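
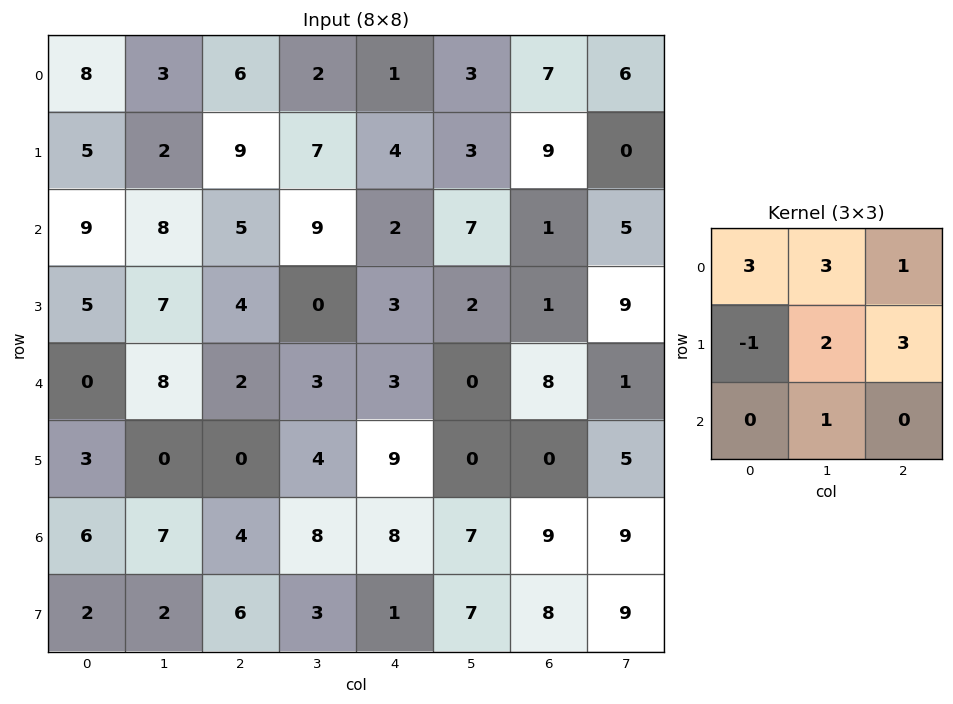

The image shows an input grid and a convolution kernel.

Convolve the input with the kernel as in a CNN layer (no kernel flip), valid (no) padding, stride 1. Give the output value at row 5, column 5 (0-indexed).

The receptive field on the input at this output position is [0 0 5 / 7 9 9 / 7 8 9]. Elementwise product with the kernel and sum: 0·3 + 0·3 + 5·1 + 7·-1 + 9·2 + 9·3 + 8·1.

51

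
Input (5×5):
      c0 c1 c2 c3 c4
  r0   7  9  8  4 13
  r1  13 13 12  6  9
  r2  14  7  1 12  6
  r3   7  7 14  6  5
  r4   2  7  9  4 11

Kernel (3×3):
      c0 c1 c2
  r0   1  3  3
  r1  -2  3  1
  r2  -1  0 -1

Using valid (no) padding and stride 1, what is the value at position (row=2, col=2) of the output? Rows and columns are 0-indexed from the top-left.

The receptive field on the input at this output position is [1 12 6 / 14 6 5 / 9 4 11]. Elementwise product with the kernel and sum: 1·1 + 12·3 + 6·3 + 14·-2 + 6·3 + 5·1 + 9·-1 + 11·-1.

30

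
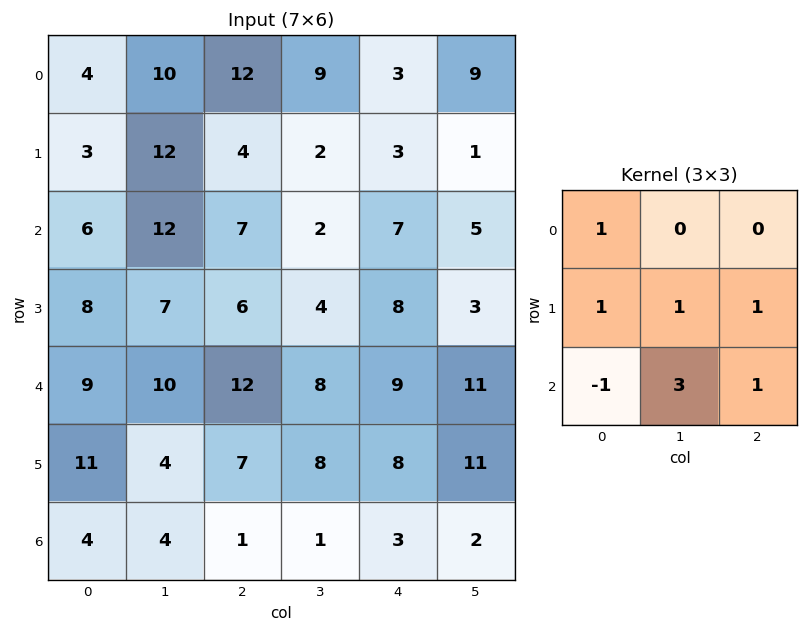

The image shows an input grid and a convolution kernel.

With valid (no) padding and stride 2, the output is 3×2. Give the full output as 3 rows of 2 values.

Output[0,0]: The receptive field on the input at this output position is [4 10 12 / 3 12 4 / 6 12 7]. Elementwise product with the kernel and sum: 4·1 + 3·1 + 12·1 + 4·1 + 6·-1 + 12·3 + 7·1.
Output[0,1]: The receptive field on the input at this output position is [12 9 3 / 4 2 3 / 7 2 7]. Elementwise product with the kernel and sum: 12·1 + 4·1 + 2·1 + 3·1 + 7·-1 + 2·3 + 7·1.

60 27
60 46
40 40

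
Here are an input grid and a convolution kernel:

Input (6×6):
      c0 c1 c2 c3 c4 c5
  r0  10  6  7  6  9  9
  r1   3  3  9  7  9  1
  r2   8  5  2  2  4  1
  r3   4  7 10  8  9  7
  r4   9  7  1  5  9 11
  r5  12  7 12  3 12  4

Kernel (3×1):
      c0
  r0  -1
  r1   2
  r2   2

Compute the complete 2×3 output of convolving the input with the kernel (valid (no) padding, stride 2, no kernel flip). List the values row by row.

Output[0,0]: The receptive field on the input at this output position is [10 / 3 / 8]. Elementwise product with the kernel and sum: 10·-1 + 3·2 + 8·2.
Output[0,1]: The receptive field on the input at this output position is [7 / 9 / 2]. Elementwise product with the kernel and sum: 7·-1 + 9·2 + 2·2.

12 15 17
18 20 32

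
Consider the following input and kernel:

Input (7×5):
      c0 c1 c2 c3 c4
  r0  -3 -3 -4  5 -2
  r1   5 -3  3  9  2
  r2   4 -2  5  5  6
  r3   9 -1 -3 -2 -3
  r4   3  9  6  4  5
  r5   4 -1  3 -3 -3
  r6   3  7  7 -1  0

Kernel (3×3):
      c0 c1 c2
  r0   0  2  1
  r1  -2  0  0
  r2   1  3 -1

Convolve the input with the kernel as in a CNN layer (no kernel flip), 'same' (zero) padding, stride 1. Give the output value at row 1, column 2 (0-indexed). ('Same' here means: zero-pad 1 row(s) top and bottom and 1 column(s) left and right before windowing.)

11

The receptive field on the zero-padded input at this output position is [-3 -4 5 / -3 3 9 / -2 5 5]. Elementwise product with the kernel and sum: -4·2 + 5·1 + -3·-2 + -2·1 + 5·3 + 5·-1.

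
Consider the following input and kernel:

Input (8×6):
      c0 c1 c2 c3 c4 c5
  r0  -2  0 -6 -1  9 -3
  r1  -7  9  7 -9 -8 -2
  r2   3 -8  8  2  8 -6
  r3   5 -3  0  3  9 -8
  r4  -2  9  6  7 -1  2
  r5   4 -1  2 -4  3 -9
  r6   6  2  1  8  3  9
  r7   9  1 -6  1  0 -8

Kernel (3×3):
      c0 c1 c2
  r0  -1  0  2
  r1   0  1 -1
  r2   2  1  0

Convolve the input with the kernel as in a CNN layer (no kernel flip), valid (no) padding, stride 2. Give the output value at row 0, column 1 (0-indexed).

41

The receptive field on the input at this output position is [-6 -1 9 / 7 -9 -8 / 8 2 8]. Elementwise product with the kernel and sum: -6·-1 + 9·2 + -9·1 + -8·-1 + 8·2 + 2·1.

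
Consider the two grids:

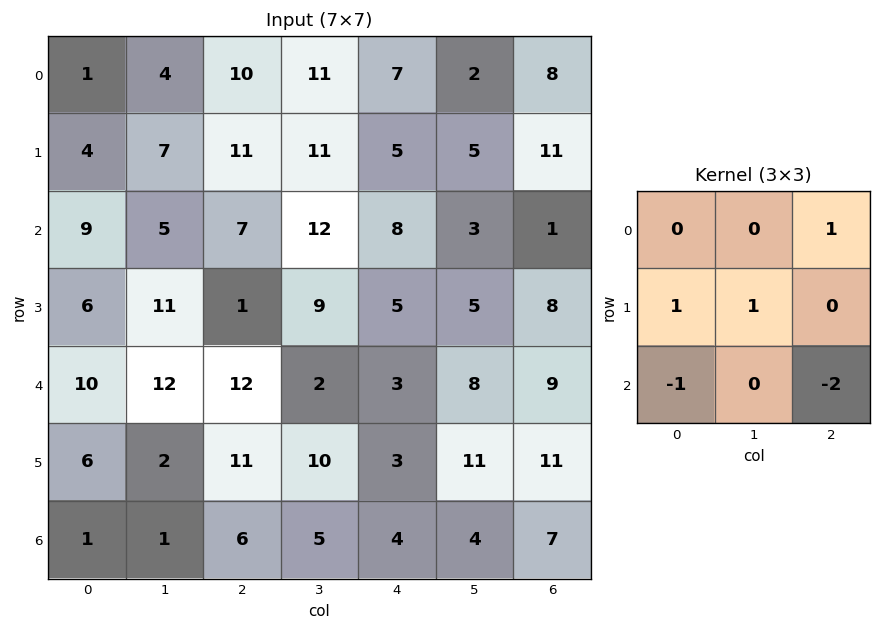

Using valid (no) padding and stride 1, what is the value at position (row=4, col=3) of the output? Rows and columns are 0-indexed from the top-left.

8

The receptive field on the input at this output position is [2 3 8 / 10 3 11 / 5 4 4]. Elementwise product with the kernel and sum: 8·1 + 10·1 + 3·1 + 5·-1 + 4·-2.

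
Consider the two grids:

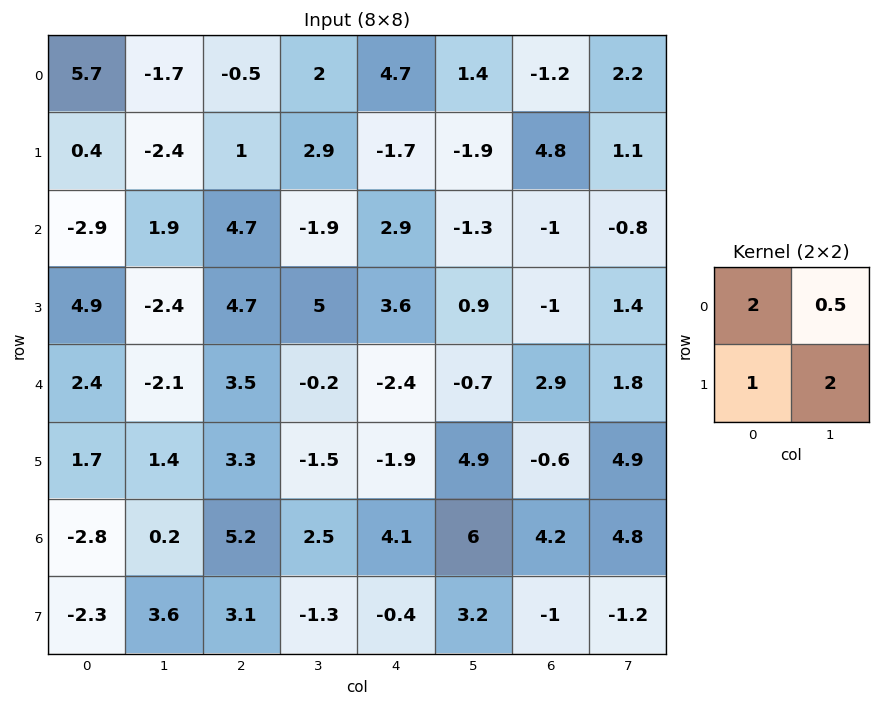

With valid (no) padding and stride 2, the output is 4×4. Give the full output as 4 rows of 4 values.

6.15 6.8 4.6 5.7
-4.75 23.15 10.55 -0.6
8.25 7.2 2.75 15.9
-0.6 12.15 17.2 7.4

Output[0,0]: The receptive field on the input at this output position is [5.7 -1.7 / 0.4 -2.4]. Elementwise product with the kernel and sum: 5.7·2 + -1.7·0.5 + 0.4·1 + -2.4·2.
Output[0,1]: The receptive field on the input at this output position is [-0.5 2 / 1 2.9]. Elementwise product with the kernel and sum: -0.5·2 + 2·0.5 + 1·1 + 2.9·2.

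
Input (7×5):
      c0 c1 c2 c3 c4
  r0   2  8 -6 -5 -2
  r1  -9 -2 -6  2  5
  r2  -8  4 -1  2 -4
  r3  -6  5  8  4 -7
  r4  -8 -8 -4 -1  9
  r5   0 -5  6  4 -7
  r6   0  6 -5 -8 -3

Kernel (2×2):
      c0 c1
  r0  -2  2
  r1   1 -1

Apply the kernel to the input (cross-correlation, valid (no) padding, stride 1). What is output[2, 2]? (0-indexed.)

10

The receptive field on the input at this output position is [-1 2 / 8 4]. Elementwise product with the kernel and sum: -1·-2 + 2·2 + 8·1 + 4·-1.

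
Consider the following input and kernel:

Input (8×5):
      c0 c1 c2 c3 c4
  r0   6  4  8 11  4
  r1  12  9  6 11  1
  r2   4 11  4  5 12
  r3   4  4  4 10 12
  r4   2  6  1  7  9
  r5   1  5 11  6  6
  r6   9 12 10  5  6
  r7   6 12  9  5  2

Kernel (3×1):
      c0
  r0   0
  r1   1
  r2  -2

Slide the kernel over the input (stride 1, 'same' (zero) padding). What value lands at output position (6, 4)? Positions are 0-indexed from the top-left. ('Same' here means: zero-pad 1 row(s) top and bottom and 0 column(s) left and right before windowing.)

2

The receptive field on the zero-padded input at this output position is [6 / 6 / 2]. Elementwise product with the kernel and sum: 6·1 + 2·-2.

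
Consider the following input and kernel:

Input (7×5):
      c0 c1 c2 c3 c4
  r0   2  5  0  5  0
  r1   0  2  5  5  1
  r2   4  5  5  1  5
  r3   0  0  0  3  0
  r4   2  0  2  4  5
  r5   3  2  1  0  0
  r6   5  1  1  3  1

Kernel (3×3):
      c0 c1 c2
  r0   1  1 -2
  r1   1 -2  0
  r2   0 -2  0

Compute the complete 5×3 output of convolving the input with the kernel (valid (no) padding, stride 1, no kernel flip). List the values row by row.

Output[0,0]: The receptive field on the input at this output position is [2 5 0 / 0 2 5 / 4 5 5]. Elementwise product with the kernel and sum: 2·1 + 5·1 + 0·-2 + 0·1 + 2·-2 + 5·-2.

-7 -23 -2
-14 -8 5
-1 4 -18
-2 -12 -3
-5 -8 -9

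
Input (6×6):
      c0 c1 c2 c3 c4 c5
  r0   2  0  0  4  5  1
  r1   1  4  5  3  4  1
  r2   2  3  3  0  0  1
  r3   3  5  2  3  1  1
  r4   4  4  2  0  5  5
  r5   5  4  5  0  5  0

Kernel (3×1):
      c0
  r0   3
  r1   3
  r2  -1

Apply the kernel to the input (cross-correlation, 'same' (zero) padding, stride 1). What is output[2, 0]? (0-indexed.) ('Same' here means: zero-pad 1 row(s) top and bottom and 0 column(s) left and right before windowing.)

The receptive field on the zero-padded input at this output position is [1 / 2 / 3]. Elementwise product with the kernel and sum: 1·3 + 2·3 + 3·-1.

6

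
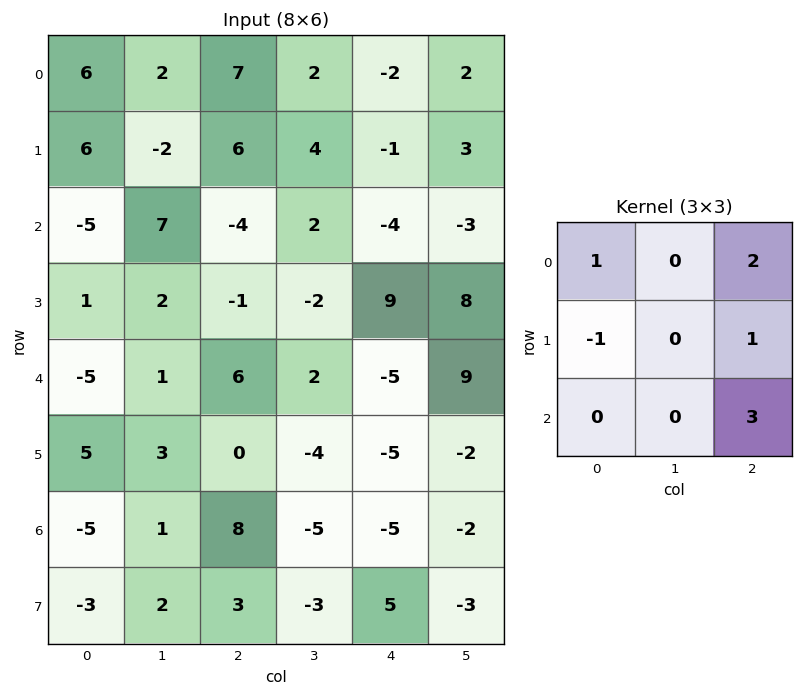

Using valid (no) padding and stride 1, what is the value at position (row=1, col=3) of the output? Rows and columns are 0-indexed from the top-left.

The receptive field on the input at this output position is [4 -1 3 / 2 -4 -3 / -2 9 8]. Elementwise product with the kernel and sum: 4·1 + 3·2 + 2·-1 + -3·1 + 8·3.

29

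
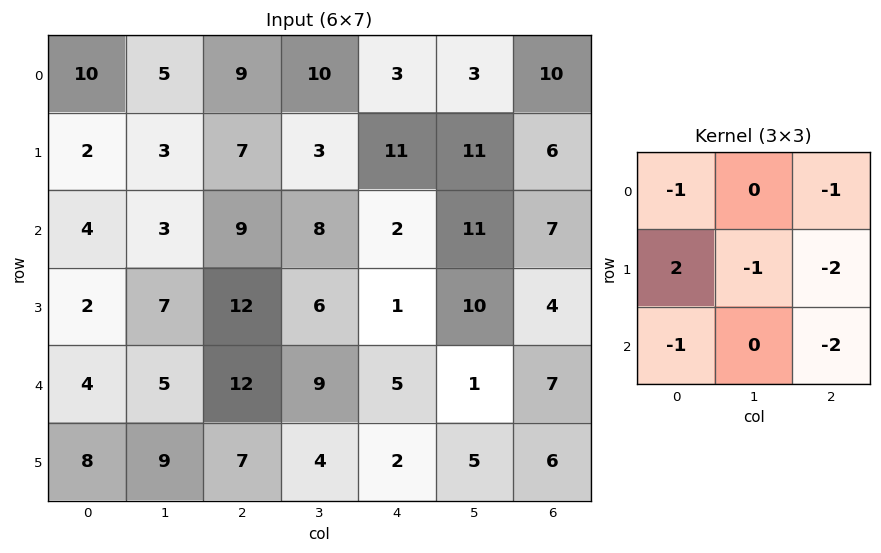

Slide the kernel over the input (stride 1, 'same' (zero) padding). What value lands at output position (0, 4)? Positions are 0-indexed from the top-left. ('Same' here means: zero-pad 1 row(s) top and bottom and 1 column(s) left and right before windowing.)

The receptive field on the zero-padded input at this output position is [0 0 0 / 10 3 3 / 3 11 11]. Elementwise product with the kernel and sum: 0·-1 + 0·-1 + 10·2 + 3·-1 + 3·-2 + 3·-1 + 11·-2.

-14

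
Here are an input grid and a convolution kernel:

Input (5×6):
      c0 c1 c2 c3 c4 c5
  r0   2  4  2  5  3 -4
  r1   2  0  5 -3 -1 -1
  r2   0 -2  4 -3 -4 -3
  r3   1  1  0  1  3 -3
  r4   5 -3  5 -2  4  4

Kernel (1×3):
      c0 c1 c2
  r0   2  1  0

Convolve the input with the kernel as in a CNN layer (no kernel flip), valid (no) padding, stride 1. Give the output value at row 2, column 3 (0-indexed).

The receptive field on the input at this output position is [-3 -4 -3]. Elementwise product with the kernel and sum: -3·2 + -4·1.

-10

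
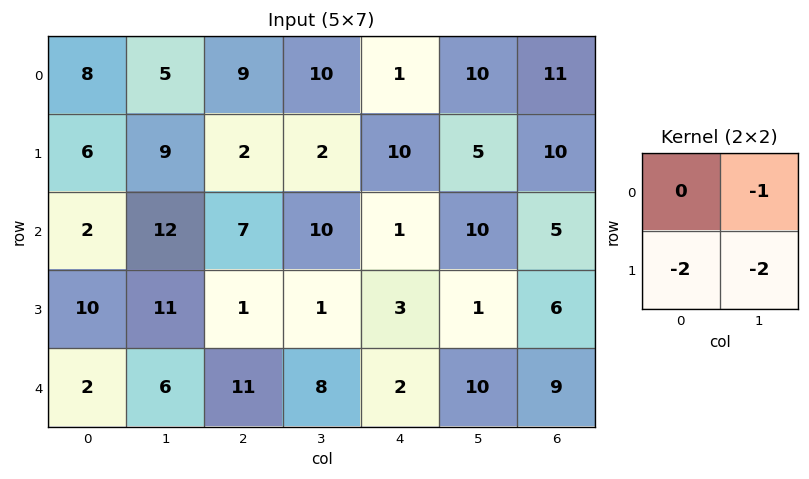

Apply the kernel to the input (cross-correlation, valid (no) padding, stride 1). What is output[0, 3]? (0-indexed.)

The receptive field on the input at this output position is [10 1 / 2 10]. Elementwise product with the kernel and sum: 1·-1 + 2·-2 + 10·-2.

-25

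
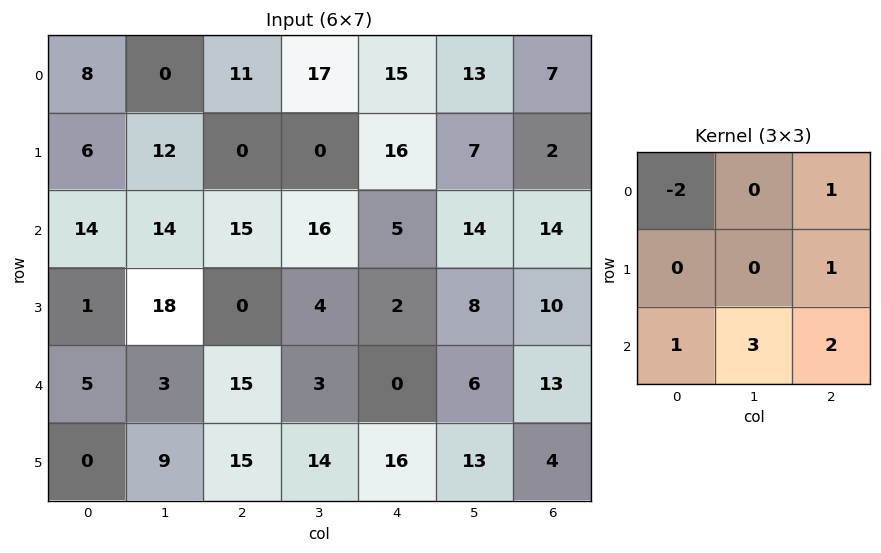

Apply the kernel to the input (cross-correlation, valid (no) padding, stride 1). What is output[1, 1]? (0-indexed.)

The receptive field on the input at this output position is [12 0 0 / 14 15 16 / 18 0 4]. Elementwise product with the kernel and sum: 12·-2 + 0·1 + 16·1 + 18·1 + 0·3 + 4·2.

18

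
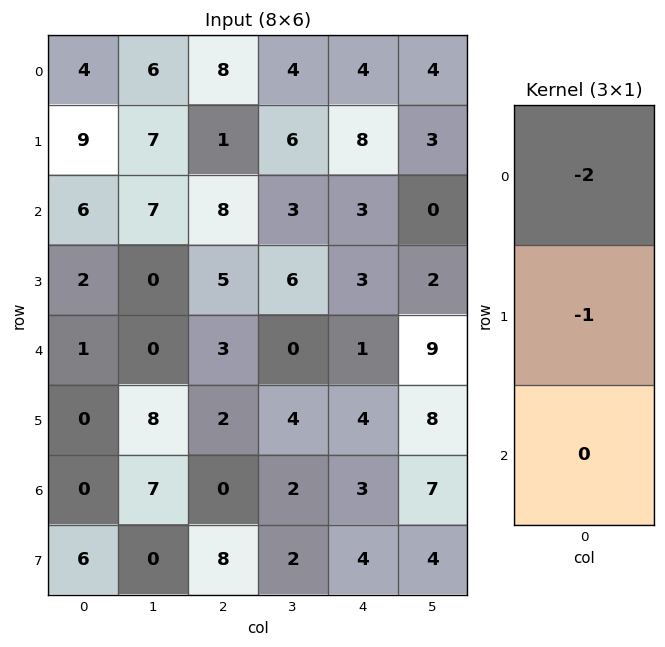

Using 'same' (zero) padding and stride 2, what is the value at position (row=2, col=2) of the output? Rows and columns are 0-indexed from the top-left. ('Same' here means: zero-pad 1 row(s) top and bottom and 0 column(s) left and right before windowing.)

-7

The receptive field on the zero-padded input at this output position is [3 / 1 / 4]. Elementwise product with the kernel and sum: 3·-2 + 1·-1.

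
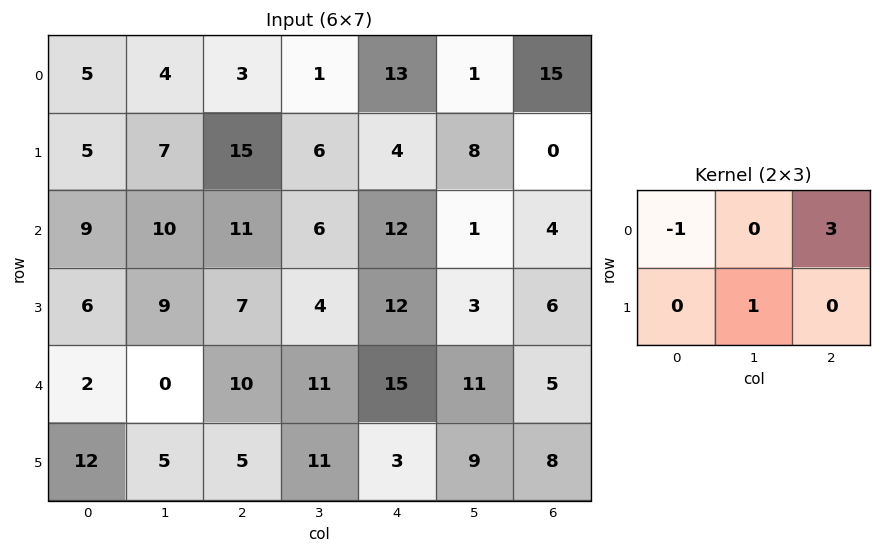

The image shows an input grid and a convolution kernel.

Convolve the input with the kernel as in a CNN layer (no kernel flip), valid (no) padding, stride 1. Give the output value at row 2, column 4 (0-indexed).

The receptive field on the input at this output position is [12 1 4 / 12 3 6]. Elementwise product with the kernel and sum: 12·-1 + 4·3 + 3·1.

3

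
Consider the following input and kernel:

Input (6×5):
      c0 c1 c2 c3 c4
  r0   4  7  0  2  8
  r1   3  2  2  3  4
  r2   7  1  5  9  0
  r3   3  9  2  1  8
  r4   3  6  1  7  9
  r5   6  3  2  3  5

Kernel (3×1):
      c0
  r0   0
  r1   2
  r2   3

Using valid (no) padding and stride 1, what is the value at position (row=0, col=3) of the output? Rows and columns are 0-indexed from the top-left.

33

The receptive field on the input at this output position is [2 / 3 / 9]. Elementwise product with the kernel and sum: 3·2 + 9·3.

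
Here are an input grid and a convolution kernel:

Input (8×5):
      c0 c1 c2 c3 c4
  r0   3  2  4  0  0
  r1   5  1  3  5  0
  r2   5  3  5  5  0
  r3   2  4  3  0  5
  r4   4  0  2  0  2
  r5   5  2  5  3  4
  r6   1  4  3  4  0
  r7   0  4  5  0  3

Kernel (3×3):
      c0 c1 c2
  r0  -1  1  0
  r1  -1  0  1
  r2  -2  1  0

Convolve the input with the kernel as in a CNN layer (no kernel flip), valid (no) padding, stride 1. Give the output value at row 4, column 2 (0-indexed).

-5

The receptive field on the input at this output position is [2 0 2 / 5 3 4 / 3 4 0]. Elementwise product with the kernel and sum: 2·-1 + 0·1 + 5·-1 + 4·1 + 3·-2 + 4·1.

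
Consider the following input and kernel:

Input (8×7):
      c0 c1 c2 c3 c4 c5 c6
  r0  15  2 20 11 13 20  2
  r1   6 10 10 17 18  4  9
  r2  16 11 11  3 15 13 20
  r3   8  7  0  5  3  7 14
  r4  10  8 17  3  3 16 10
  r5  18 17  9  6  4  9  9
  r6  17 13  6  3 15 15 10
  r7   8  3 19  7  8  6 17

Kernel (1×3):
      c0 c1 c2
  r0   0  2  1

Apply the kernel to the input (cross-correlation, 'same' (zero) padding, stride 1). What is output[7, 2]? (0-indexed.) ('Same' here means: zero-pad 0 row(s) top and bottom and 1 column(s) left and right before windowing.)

45

The receptive field on the zero-padded input at this output position is [3 19 7]. Elementwise product with the kernel and sum: 19·2 + 7·1.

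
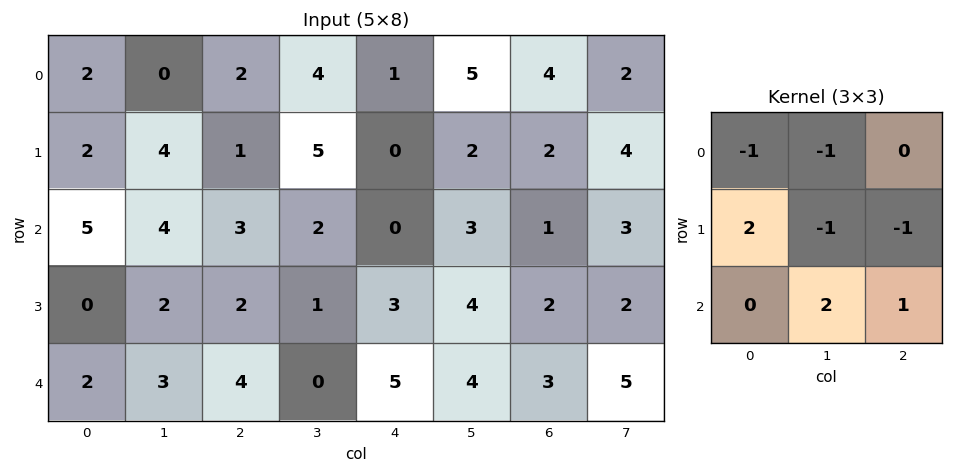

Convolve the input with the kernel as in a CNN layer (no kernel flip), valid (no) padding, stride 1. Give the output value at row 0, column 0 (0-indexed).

The receptive field on the input at this output position is [2 0 2 / 2 4 1 / 5 4 3]. Elementwise product with the kernel and sum: 2·-1 + 0·-1 + 2·2 + 4·-1 + 1·-1 + 4·2 + 3·1.

8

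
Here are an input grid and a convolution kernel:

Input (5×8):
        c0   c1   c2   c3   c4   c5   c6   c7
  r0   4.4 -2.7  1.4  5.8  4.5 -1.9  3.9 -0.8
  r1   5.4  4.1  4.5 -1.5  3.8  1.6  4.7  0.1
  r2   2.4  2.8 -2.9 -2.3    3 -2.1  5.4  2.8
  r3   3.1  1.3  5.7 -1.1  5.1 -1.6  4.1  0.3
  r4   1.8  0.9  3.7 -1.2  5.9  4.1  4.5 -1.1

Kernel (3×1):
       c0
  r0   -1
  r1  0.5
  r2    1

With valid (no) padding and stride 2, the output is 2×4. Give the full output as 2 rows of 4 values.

0.7 -2.05 0.4 3.85
0.95 9.45 5.45 1.15

Output[0,0]: The receptive field on the input at this output position is [4.4 / 5.4 / 2.4]. Elementwise product with the kernel and sum: 4.4·-1 + 5.4·0.5 + 2.4·1.
Output[0,1]: The receptive field on the input at this output position is [1.4 / 4.5 / -2.9]. Elementwise product with the kernel and sum: 1.4·-1 + 4.5·0.5 + -2.9·1.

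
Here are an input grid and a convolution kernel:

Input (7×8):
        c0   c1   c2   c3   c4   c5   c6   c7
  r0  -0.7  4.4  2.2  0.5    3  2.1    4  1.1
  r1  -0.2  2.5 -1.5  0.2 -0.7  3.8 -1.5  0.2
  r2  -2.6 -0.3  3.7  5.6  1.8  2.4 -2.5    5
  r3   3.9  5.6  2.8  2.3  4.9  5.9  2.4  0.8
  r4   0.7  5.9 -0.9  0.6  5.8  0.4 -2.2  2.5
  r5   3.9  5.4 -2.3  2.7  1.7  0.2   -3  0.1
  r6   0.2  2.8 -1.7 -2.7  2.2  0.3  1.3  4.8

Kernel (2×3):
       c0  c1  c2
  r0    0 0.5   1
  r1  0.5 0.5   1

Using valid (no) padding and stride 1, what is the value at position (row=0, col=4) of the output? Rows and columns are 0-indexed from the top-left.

5.1

The receptive field on the input at this output position is [3 2.1 4 / -0.7 3.8 -1.5]. Elementwise product with the kernel and sum: 2.1·0.5 + 4·1 + -0.7·0.5 + 3.8·0.5 + -1.5·1.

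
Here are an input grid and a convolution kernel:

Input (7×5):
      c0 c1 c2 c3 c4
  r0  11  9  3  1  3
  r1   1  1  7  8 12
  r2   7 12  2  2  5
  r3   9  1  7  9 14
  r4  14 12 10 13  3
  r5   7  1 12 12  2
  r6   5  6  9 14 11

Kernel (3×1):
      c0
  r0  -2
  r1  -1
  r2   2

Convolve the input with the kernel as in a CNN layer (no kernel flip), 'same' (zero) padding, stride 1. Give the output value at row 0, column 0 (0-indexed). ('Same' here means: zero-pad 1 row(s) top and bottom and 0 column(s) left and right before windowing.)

-9

The receptive field on the zero-padded input at this output position is [0 / 11 / 1]. Elementwise product with the kernel and sum: 0·-2 + 11·-1 + 1·2.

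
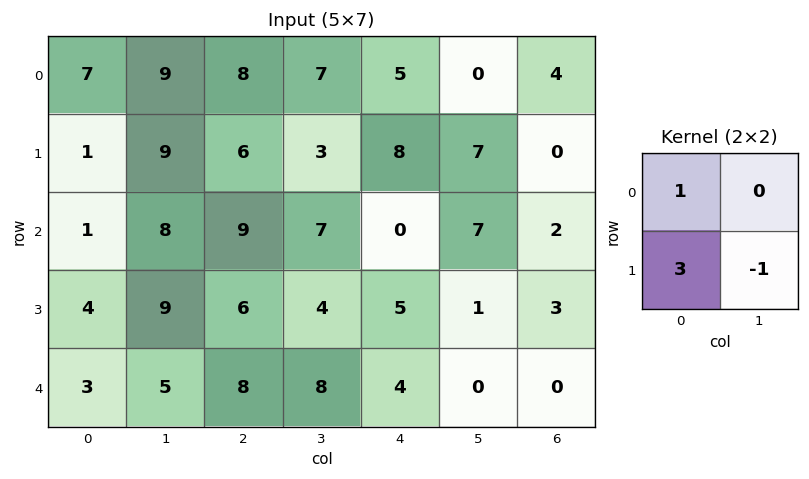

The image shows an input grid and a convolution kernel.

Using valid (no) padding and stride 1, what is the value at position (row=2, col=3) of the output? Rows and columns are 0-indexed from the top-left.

14

The receptive field on the input at this output position is [7 0 / 4 5]. Elementwise product with the kernel and sum: 7·1 + 4·3 + 5·-1.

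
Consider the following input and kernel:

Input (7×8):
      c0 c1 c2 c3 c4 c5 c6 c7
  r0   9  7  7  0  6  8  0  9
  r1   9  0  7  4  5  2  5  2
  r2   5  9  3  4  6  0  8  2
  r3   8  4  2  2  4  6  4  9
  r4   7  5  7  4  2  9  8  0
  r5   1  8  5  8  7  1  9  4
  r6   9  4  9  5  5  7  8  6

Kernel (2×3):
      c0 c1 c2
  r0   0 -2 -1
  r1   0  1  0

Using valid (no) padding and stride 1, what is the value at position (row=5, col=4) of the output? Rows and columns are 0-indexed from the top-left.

The receptive field on the input at this output position is [7 1 9 / 5 7 8]. Elementwise product with the kernel and sum: 1·-2 + 9·-1 + 7·1.

-4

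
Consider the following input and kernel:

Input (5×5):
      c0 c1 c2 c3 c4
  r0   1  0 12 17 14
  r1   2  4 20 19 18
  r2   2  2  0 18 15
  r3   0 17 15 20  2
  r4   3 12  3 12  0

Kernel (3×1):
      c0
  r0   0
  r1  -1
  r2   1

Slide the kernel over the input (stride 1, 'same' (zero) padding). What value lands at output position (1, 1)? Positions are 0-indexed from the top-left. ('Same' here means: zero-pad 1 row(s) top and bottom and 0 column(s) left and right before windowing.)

-2

The receptive field on the zero-padded input at this output position is [0 / 4 / 2]. Elementwise product with the kernel and sum: 4·-1 + 2·1.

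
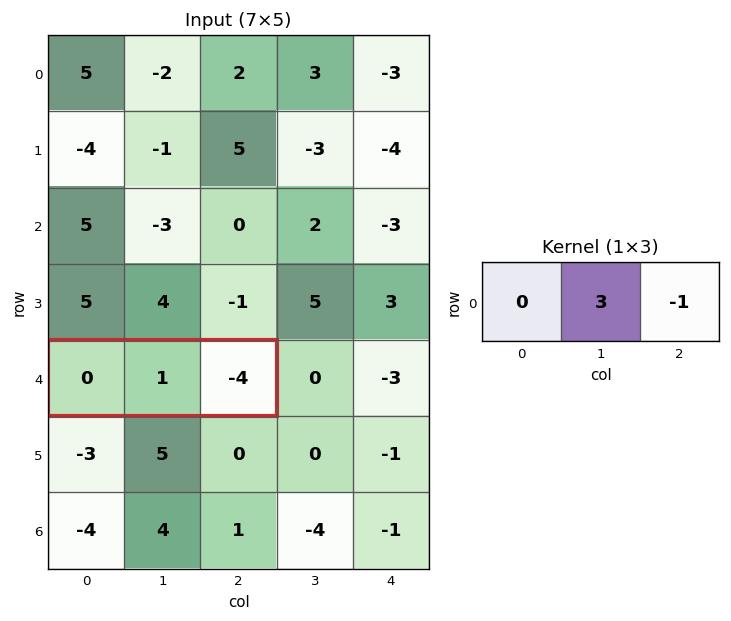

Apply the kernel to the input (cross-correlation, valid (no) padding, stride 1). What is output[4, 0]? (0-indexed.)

The receptive field on the input at this output position is [0 1 -4]. Elementwise product with the kernel and sum: 1·3 + -4·-1.

7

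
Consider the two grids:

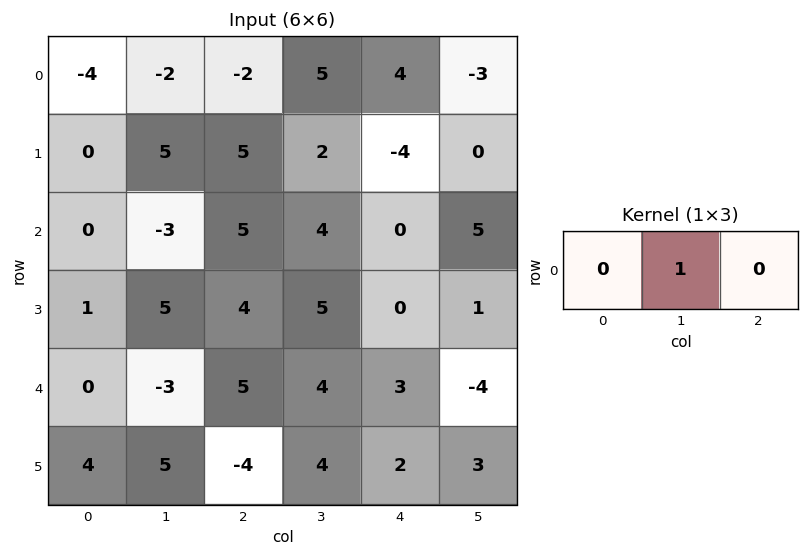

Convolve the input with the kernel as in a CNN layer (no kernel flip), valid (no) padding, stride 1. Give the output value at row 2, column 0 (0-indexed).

-3

The receptive field on the input at this output position is [0 -3 5]. Elementwise product with the kernel and sum: -3·1.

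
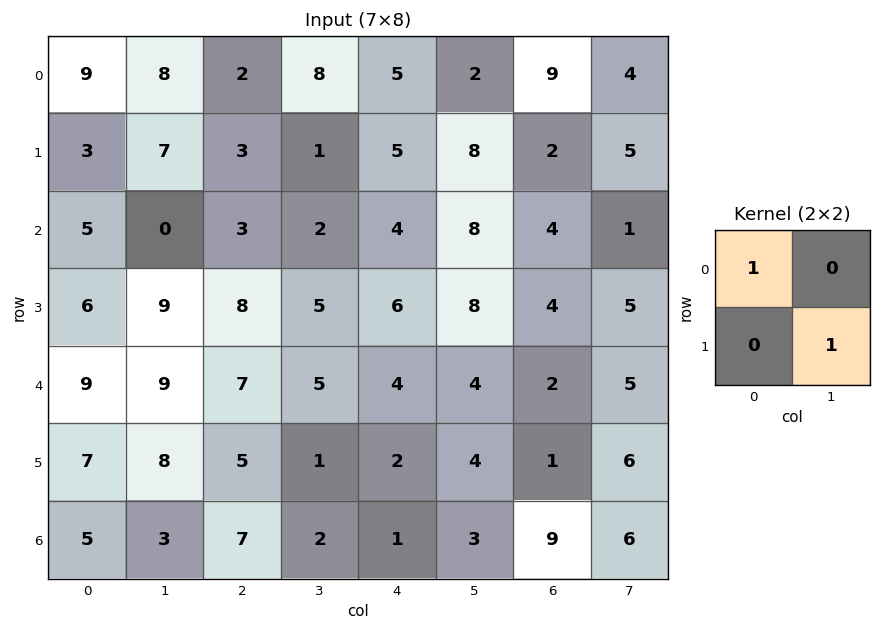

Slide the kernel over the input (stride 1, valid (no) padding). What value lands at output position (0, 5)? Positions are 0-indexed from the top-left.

The receptive field on the input at this output position is [2 9 / 8 2]. Elementwise product with the kernel and sum: 2·1 + 2·1.

4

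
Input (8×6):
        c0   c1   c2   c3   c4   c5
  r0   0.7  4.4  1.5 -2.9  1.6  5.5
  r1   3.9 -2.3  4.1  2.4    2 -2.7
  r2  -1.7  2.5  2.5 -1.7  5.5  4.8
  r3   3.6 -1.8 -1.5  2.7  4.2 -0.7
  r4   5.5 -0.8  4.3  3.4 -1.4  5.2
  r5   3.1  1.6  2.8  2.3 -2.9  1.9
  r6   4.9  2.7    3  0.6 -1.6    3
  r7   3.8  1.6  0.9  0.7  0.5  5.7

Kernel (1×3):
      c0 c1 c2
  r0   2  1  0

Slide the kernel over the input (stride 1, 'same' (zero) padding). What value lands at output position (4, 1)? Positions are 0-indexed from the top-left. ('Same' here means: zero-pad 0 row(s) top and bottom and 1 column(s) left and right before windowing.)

The receptive field on the zero-padded input at this output position is [5.5 -0.8 4.3]. Elementwise product with the kernel and sum: 5.5·2 + -0.8·1.

10.2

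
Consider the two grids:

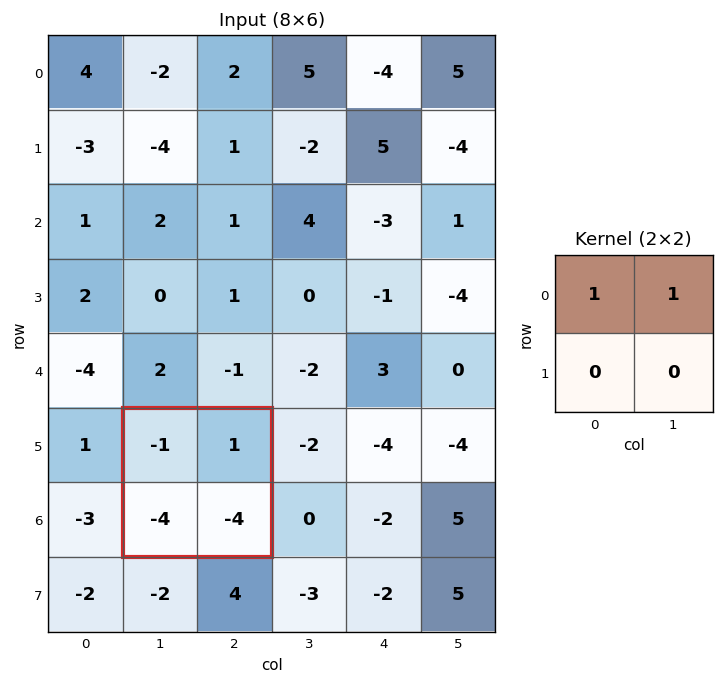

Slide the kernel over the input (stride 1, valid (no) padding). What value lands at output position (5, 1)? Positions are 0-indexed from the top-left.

The receptive field on the input at this output position is [-1 1 / -4 -4]. Elementwise product with the kernel and sum: -1·1 + 1·1.

0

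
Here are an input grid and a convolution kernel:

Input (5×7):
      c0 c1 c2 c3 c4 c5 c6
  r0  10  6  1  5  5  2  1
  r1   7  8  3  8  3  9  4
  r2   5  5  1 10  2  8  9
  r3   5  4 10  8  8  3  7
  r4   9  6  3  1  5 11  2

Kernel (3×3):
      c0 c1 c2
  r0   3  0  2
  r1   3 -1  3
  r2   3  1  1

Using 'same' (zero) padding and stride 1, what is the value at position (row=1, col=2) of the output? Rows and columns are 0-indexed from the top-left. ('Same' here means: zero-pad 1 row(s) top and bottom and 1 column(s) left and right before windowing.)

99

The receptive field on the zero-padded input at this output position is [6 1 5 / 8 3 8 / 5 1 10]. Elementwise product with the kernel and sum: 6·3 + 5·2 + 8·3 + 3·-1 + 8·3 + 5·3 + 1·1 + 10·1.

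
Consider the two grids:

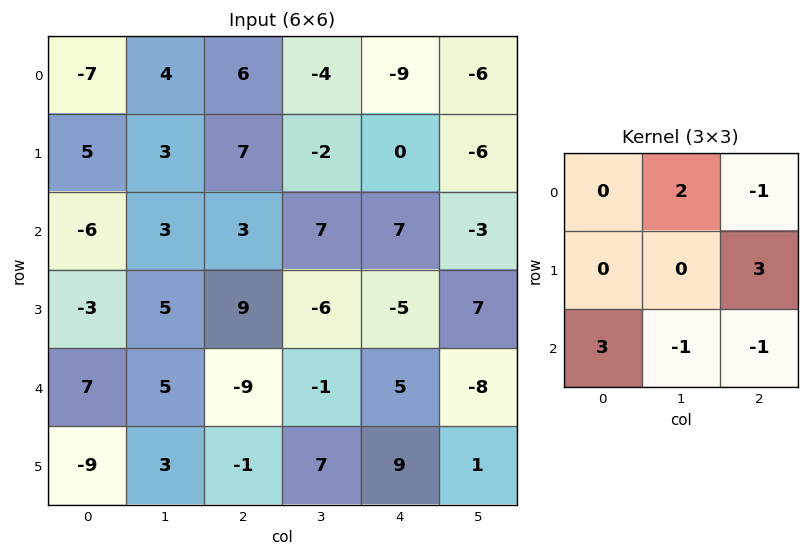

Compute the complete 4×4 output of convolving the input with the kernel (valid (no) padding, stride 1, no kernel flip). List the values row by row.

Output[0,0]: The receptive field on the input at this output position is [-7 4 6 / 5 3 7 / -6 3 3]. Elementwise product with the kernel and sum: 4·2 + 6·-1 + 7·3 + -6·3 + 3·-1 + 3·-1.

-1 9 -4 -13
-15 49 55 -23
55 6 -39 38
-55 24 -11 -30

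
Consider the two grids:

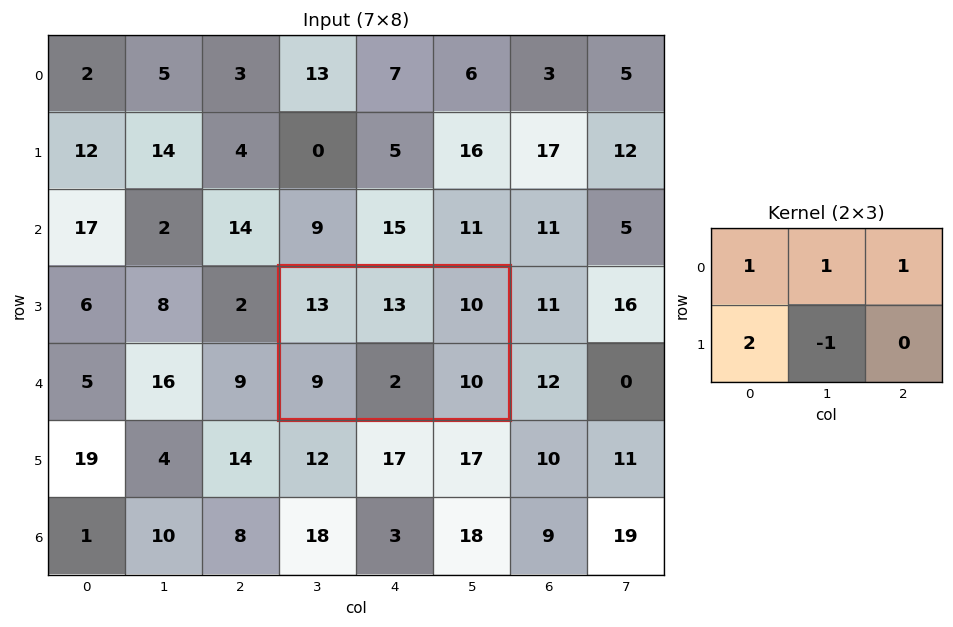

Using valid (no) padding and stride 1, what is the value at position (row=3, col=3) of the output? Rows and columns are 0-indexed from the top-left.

The receptive field on the input at this output position is [13 13 10 / 9 2 10]. Elementwise product with the kernel and sum: 13·1 + 13·1 + 10·1 + 9·2 + 2·-1.

52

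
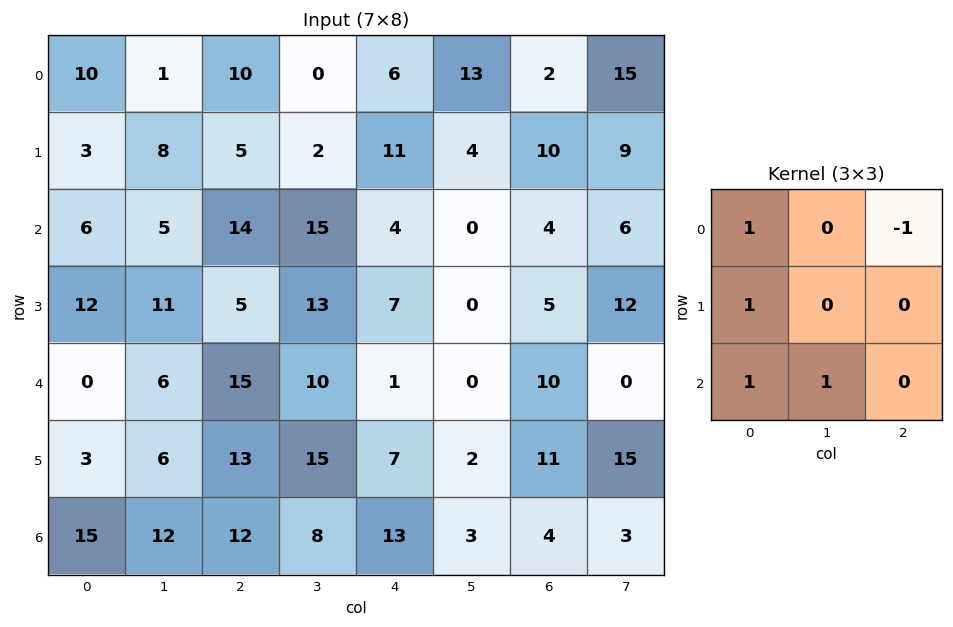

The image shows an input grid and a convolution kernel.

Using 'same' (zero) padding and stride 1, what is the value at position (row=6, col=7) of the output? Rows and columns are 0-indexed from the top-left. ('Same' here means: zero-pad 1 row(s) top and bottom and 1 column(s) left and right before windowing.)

The receptive field on the zero-padded input at this output position is [11 15 0 / 4 3 0 / 0 0 0]. Elementwise product with the kernel and sum: 11·1 + 0·-1 + 4·1 + 0·1 + 0·1.

15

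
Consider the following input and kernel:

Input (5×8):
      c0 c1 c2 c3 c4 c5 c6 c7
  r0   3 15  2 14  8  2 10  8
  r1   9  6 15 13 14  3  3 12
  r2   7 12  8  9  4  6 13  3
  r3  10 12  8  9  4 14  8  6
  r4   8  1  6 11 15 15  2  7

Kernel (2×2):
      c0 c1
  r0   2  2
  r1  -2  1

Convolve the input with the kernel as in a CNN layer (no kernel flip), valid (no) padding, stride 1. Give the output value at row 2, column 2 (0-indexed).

The receptive field on the input at this output position is [8 9 / 8 9]. Elementwise product with the kernel and sum: 8·2 + 9·2 + 8·-2 + 9·1.

27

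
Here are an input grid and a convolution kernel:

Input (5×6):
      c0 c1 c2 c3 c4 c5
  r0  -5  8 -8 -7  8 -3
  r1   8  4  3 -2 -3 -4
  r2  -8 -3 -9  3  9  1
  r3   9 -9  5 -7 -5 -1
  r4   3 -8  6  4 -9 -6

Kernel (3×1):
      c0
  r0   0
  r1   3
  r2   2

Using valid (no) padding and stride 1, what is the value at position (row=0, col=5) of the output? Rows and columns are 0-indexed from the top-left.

-10

The receptive field on the input at this output position is [-3 / -4 / 1]. Elementwise product with the kernel and sum: -4·3 + 1·2.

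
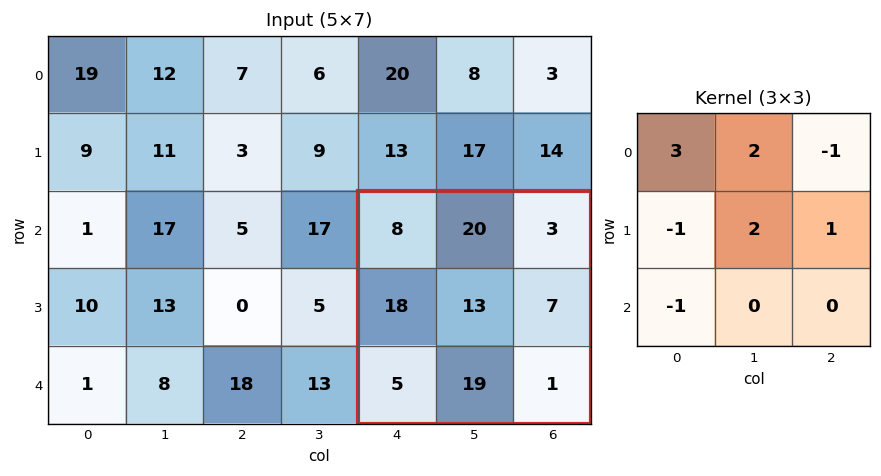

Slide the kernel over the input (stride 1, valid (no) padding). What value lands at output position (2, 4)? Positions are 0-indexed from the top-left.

The receptive field on the input at this output position is [8 20 3 / 18 13 7 / 5 19 1]. Elementwise product with the kernel and sum: 8·3 + 20·2 + 3·-1 + 18·-1 + 13·2 + 7·1 + 5·-1.

71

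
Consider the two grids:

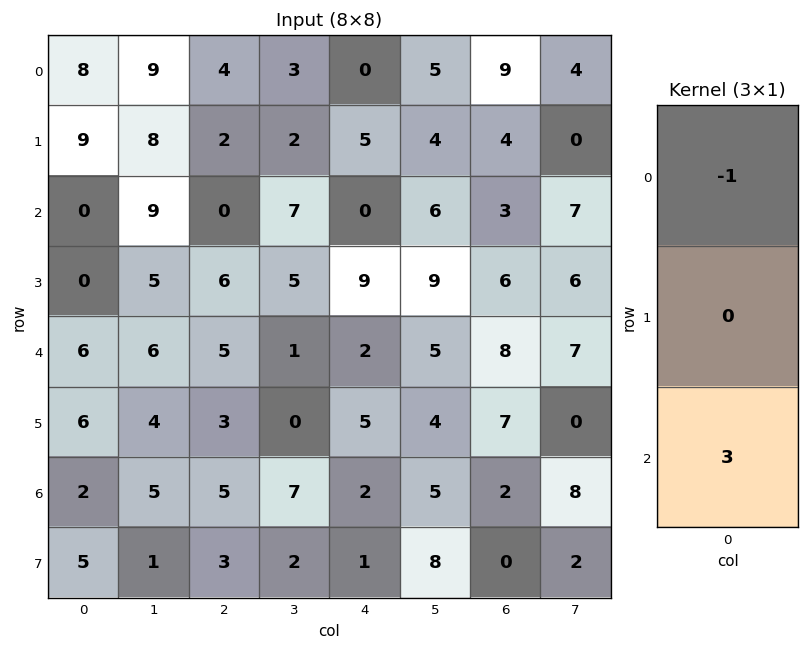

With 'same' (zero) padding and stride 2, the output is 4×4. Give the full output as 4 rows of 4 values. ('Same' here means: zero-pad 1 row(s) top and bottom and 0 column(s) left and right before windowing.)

Output[0,0]: The receptive field on the zero-padded input at this output position is [0 / 8 / 9]. Elementwise product with the kernel and sum: 0·-1 + 9·3.
Output[0,1]: The receptive field on the zero-padded input at this output position is [0 / 4 / 2]. Elementwise product with the kernel and sum: 0·-1 + 2·3.

27 6 15 12
-9 16 22 14
18 3 6 15
9 6 -2 -7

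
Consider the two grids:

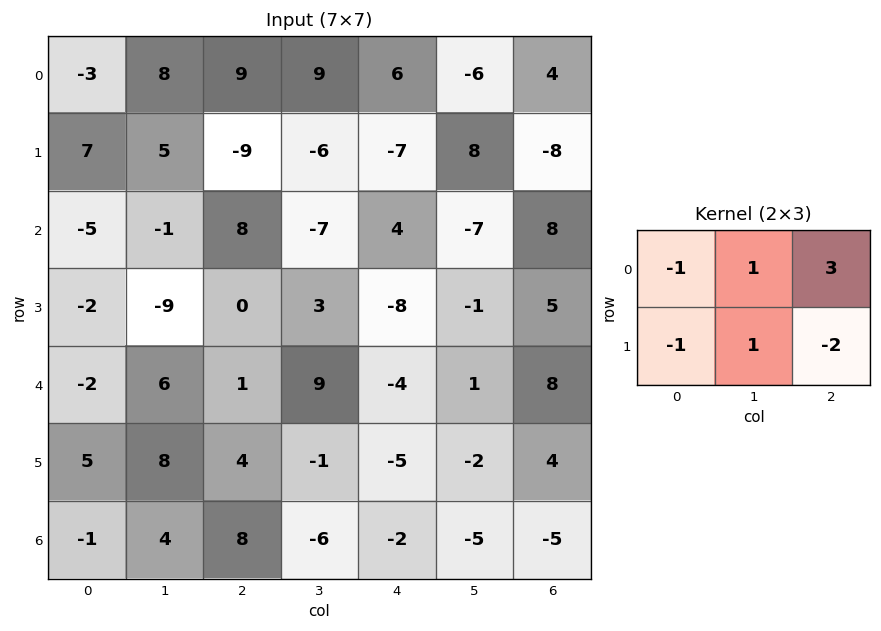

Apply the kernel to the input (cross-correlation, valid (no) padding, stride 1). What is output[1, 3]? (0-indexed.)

The receptive field on the input at this output position is [-6 -7 8 / -7 4 -7]. Elementwise product with the kernel and sum: -6·-1 + -7·1 + 8·3 + -7·-1 + 4·1 + -7·-2.

48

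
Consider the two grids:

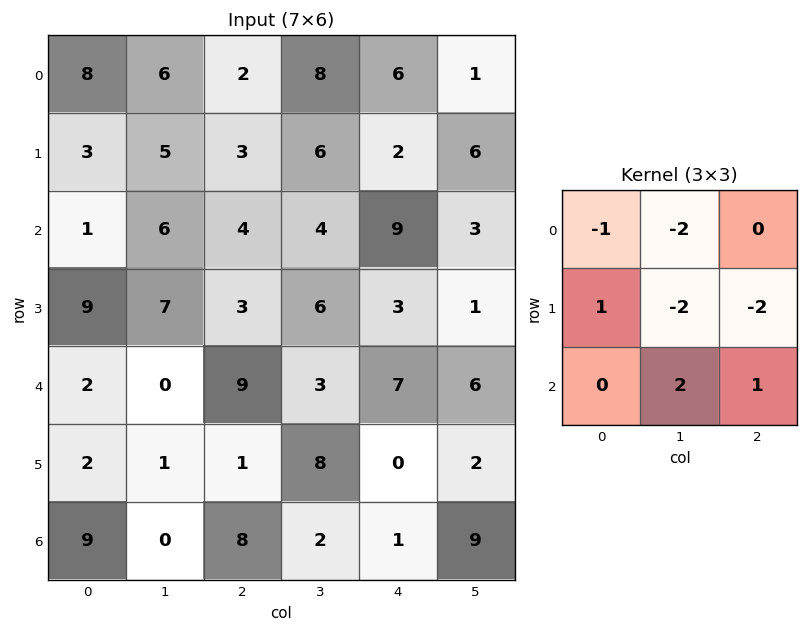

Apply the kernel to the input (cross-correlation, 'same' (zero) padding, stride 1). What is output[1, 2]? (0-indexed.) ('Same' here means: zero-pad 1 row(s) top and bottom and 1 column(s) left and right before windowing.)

The receptive field on the zero-padded input at this output position is [6 2 8 / 5 3 6 / 6 4 4]. Elementwise product with the kernel and sum: 6·-1 + 2·-2 + 5·1 + 3·-2 + 6·-2 + 4·2 + 4·1.

-11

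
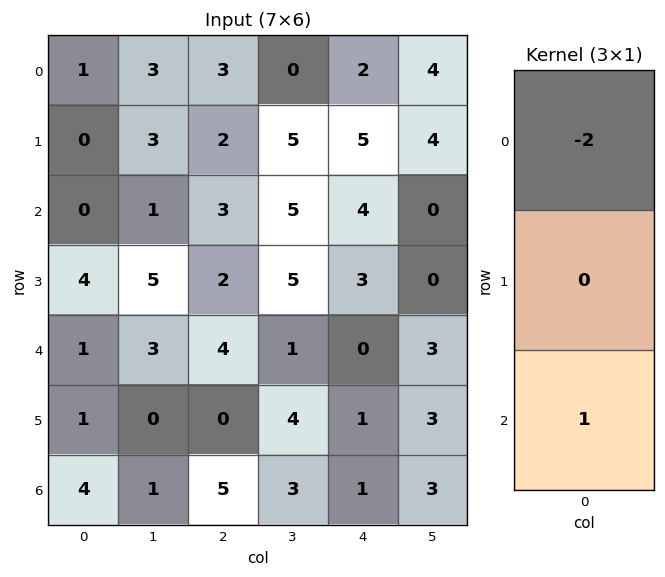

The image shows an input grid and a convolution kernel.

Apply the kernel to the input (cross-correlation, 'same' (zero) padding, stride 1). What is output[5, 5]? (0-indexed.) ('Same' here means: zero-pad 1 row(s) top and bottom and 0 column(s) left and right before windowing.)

The receptive field on the zero-padded input at this output position is [3 / 3 / 3]. Elementwise product with the kernel and sum: 3·-2 + 3·1.

-3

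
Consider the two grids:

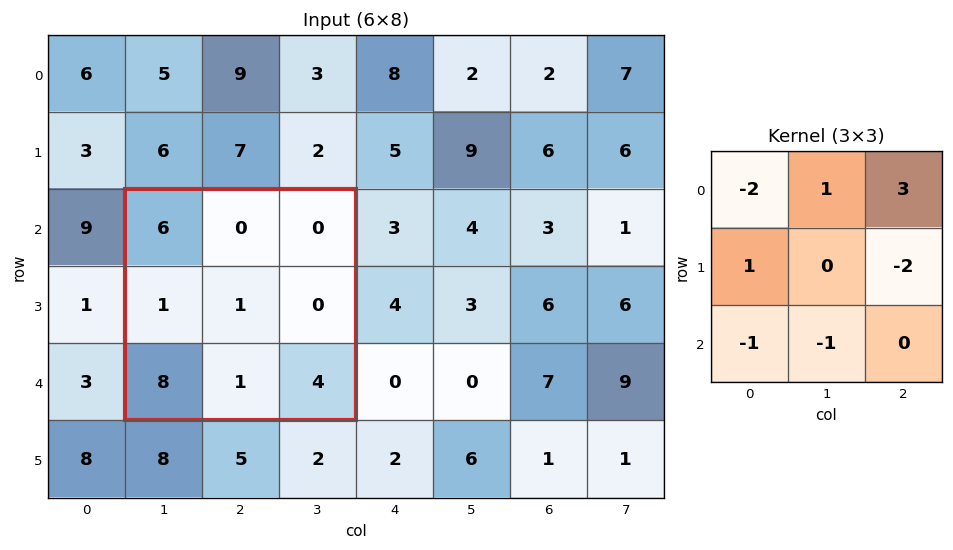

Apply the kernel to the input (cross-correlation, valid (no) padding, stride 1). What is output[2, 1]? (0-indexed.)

-20

The receptive field on the input at this output position is [6 0 0 / 1 1 0 / 8 1 4]. Elementwise product with the kernel and sum: 6·-2 + 0·1 + 0·3 + 1·1 + 0·-2 + 8·-1 + 1·-1.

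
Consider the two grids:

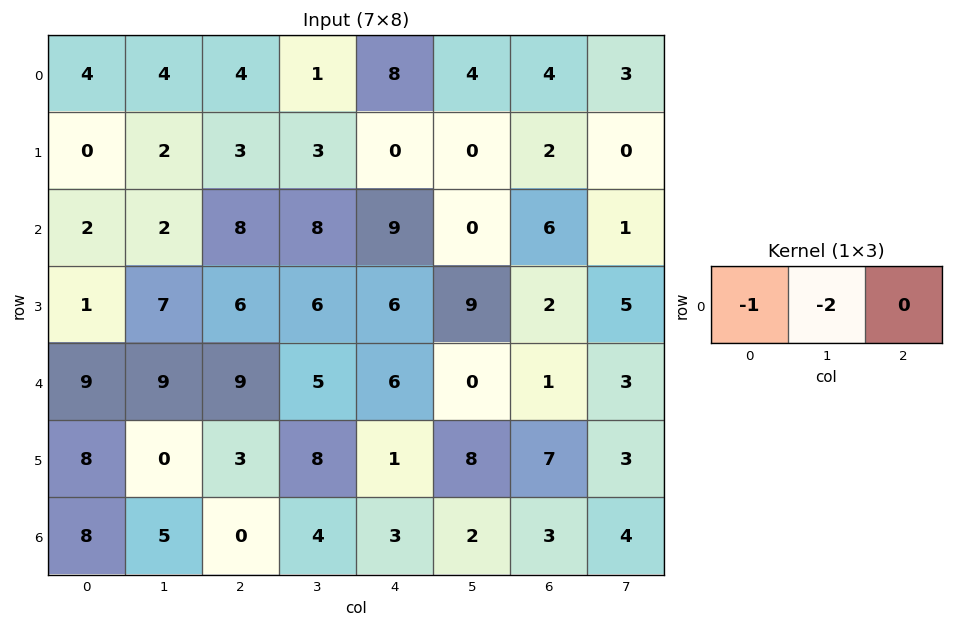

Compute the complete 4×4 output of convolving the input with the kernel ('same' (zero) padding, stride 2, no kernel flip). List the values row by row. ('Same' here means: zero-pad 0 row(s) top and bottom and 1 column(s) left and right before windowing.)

-8 -12 -17 -12
-4 -18 -26 -12
-18 -27 -17 -2
-16 -5 -10 -8

Output[0,0]: The receptive field on the zero-padded input at this output position is [0 4 4]. Elementwise product with the kernel and sum: 0·-1 + 4·-2.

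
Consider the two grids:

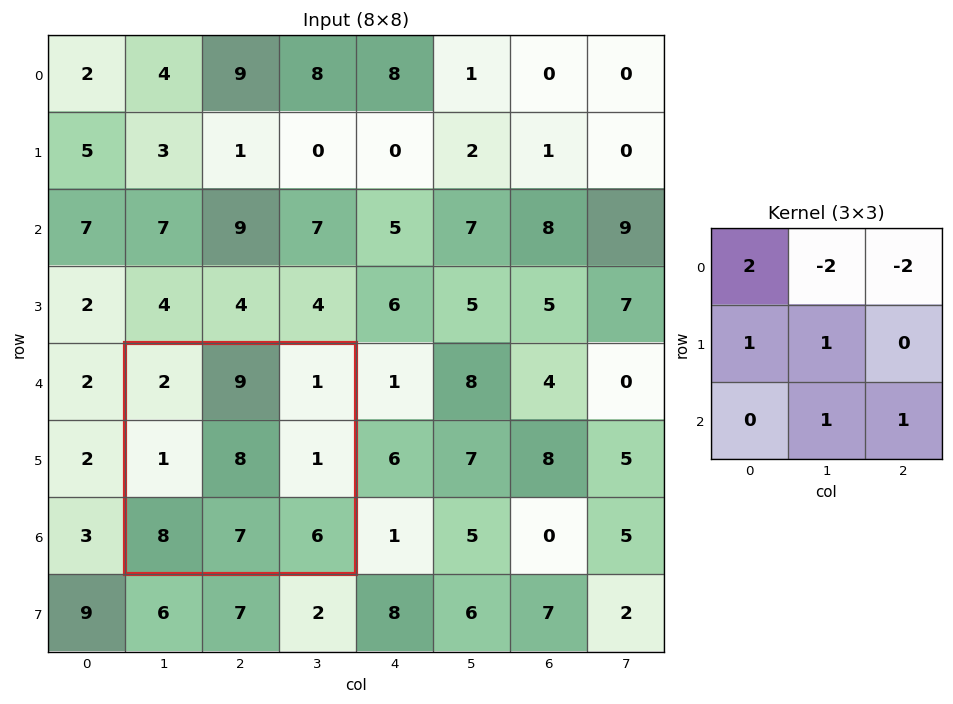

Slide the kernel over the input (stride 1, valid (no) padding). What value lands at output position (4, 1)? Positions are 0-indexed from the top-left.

The receptive field on the input at this output position is [2 9 1 / 1 8 1 / 8 7 6]. Elementwise product with the kernel and sum: 2·2 + 9·-2 + 1·-2 + 1·1 + 8·1 + 7·1 + 6·1.

6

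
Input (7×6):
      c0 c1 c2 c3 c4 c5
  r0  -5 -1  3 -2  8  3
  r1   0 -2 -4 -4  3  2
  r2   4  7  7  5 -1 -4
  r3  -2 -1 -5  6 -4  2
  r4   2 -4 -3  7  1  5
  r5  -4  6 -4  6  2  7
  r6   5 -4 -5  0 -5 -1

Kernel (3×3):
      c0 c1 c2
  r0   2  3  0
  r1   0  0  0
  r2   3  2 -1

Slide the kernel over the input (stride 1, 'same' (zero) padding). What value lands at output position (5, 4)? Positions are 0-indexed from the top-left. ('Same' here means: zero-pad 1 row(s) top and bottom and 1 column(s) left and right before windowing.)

The receptive field on the zero-padded input at this output position is [7 1 5 / 6 2 7 / 0 -5 -1]. Elementwise product with the kernel and sum: 7·2 + 1·3 + 0·3 + -5·2 + -1·-1.

8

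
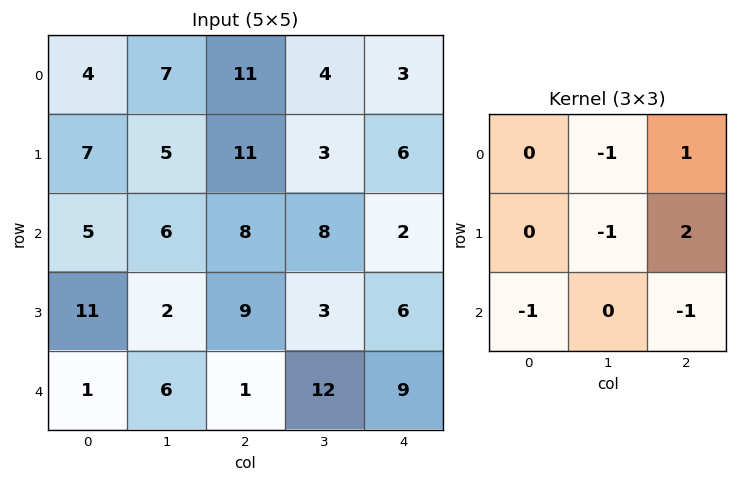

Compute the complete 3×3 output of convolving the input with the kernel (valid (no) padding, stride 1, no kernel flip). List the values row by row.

8 -26 -2
-4 -5 -16
16 -21 -7

Output[0,0]: The receptive field on the input at this output position is [4 7 11 / 7 5 11 / 5 6 8]. Elementwise product with the kernel and sum: 7·-1 + 11·1 + 5·-1 + 11·2 + 5·-1 + 8·-1.
Output[0,1]: The receptive field on the input at this output position is [7 11 4 / 5 11 3 / 6 8 8]. Elementwise product with the kernel and sum: 11·-1 + 4·1 + 11·-1 + 3·2 + 6·-1 + 8·-1.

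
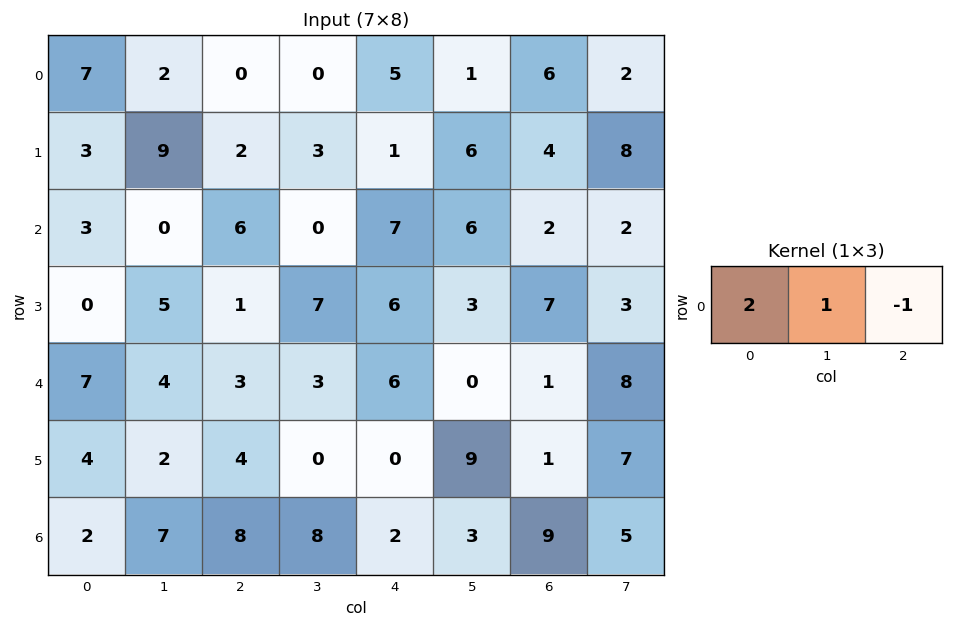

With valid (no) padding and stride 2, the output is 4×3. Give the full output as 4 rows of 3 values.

Output[0,0]: The receptive field on the input at this output position is [7 2 0]. Elementwise product with the kernel and sum: 7·2 + 2·1 + 0·-1.
Output[0,1]: The receptive field on the input at this output position is [0 0 5]. Elementwise product with the kernel and sum: 0·2 + 0·1 + 5·-1.

16 -5 5
0 5 18
15 3 11
3 22 -2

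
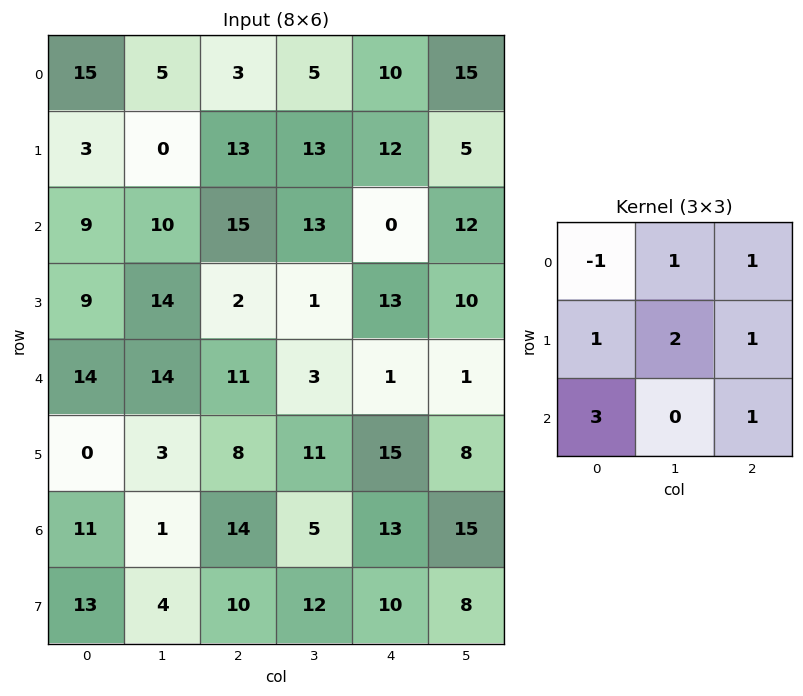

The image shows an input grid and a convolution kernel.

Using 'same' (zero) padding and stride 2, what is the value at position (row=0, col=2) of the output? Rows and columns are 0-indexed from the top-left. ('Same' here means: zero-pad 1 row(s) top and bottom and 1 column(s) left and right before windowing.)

84

The receptive field on the zero-padded input at this output position is [0 0 0 / 5 10 15 / 13 12 5]. Elementwise product with the kernel and sum: 0·-1 + 0·1 + 0·1 + 5·1 + 10·2 + 15·1 + 13·3 + 5·1.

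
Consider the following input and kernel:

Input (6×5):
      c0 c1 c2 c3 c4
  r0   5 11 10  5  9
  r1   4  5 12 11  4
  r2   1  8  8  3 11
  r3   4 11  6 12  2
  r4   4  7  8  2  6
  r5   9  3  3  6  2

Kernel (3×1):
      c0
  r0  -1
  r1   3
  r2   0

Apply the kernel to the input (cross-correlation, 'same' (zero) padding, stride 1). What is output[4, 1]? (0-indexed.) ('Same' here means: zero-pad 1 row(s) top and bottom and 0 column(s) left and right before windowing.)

10

The receptive field on the zero-padded input at this output position is [11 / 7 / 3]. Elementwise product with the kernel and sum: 11·-1 + 7·3.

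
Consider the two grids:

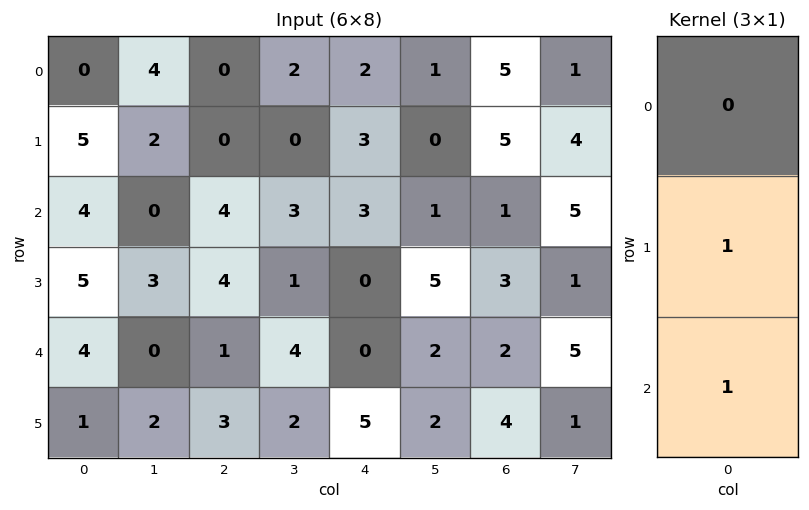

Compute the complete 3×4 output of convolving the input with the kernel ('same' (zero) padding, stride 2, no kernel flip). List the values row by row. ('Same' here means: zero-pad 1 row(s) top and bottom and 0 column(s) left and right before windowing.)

Output[0,0]: The receptive field on the zero-padded input at this output position is [0 / 0 / 5]. Elementwise product with the kernel and sum: 0·1 + 5·1.

5 0 5 10
9 8 3 4
5 4 5 6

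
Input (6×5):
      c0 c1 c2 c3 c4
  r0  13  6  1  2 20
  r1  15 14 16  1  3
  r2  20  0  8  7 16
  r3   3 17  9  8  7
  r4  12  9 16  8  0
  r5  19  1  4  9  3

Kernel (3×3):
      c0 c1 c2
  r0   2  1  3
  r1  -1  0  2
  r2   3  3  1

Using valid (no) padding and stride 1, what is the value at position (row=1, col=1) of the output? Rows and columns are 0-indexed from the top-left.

147

The receptive field on the input at this output position is [14 16 1 / 0 8 7 / 17 9 8]. Elementwise product with the kernel and sum: 14·2 + 16·1 + 1·3 + 0·-1 + 7·2 + 17·3 + 9·3 + 8·1.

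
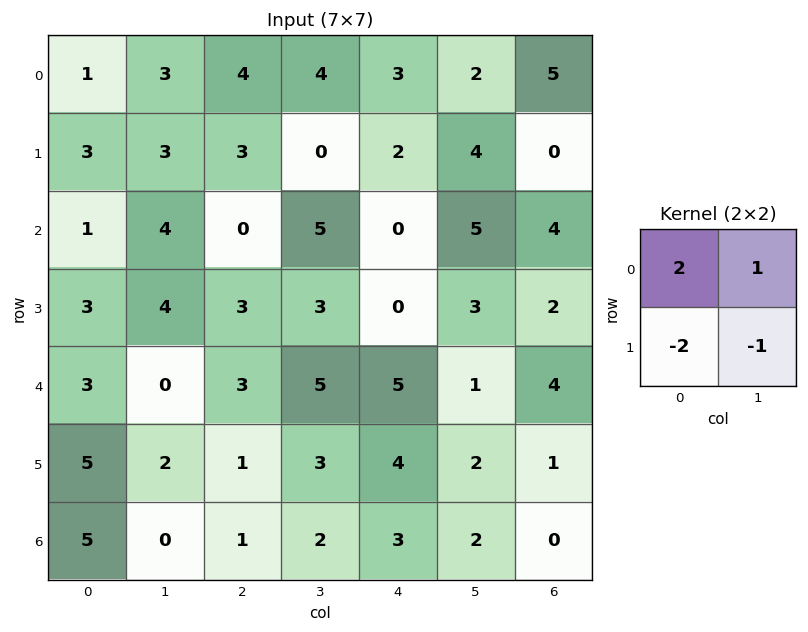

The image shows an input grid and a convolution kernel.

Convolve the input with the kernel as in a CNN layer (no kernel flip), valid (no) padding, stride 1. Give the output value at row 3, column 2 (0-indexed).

-2

The receptive field on the input at this output position is [3 3 / 3 5]. Elementwise product with the kernel and sum: 3·2 + 3·1 + 3·-2 + 5·-1.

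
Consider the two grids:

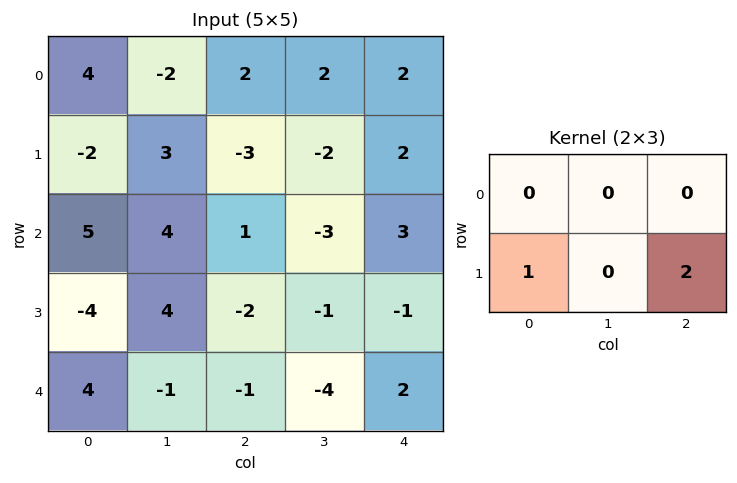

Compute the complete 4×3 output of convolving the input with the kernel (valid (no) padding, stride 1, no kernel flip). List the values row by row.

Output[0,0]: The receptive field on the input at this output position is [4 -2 2 / -2 3 -3]. Elementwise product with the kernel and sum: -2·1 + -3·2.
Output[0,1]: The receptive field on the input at this output position is [-2 2 2 / 3 -3 -2]. Elementwise product with the kernel and sum: 3·1 + -2·2.

-8 -1 1
7 -2 7
-8 2 -4
2 -9 3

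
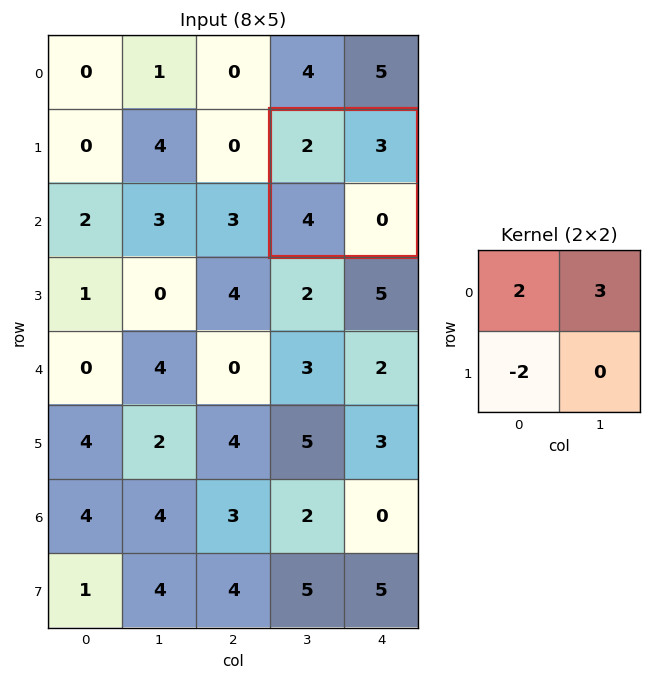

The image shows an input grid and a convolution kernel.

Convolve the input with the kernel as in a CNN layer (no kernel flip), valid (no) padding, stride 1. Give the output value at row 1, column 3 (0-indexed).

The receptive field on the input at this output position is [2 3 / 4 0]. Elementwise product with the kernel and sum: 2·2 + 3·3 + 4·-2.

5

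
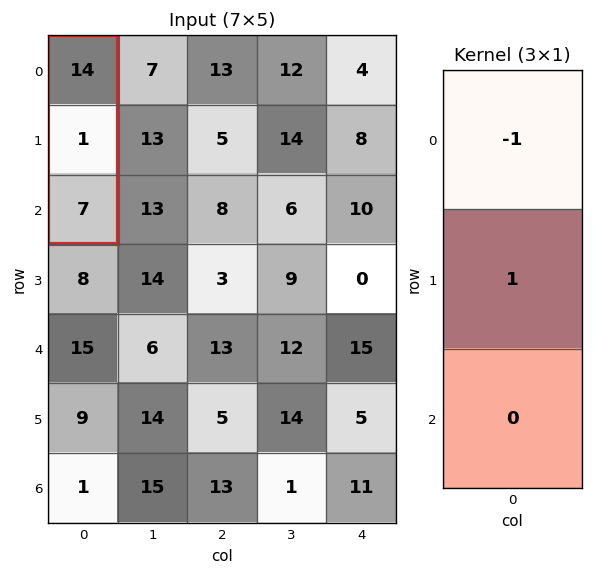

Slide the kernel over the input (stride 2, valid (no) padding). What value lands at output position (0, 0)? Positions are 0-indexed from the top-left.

-13

The receptive field on the input at this output position is [14 / 1 / 7]. Elementwise product with the kernel and sum: 14·-1 + 1·1.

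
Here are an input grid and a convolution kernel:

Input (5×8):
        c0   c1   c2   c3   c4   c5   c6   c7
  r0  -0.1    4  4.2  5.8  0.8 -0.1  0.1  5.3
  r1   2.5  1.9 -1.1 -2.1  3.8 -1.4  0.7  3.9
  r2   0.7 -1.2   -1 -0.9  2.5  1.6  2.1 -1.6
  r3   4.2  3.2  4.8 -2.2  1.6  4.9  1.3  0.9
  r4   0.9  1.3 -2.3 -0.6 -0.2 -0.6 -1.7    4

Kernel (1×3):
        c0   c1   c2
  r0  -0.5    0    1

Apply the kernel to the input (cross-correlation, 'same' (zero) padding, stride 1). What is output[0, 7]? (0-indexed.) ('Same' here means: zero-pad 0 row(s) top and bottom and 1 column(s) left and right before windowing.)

-0.05

The receptive field on the zero-padded input at this output position is [0.1 5.3 0]. Elementwise product with the kernel and sum: 0.1·-0.5 + 0·1.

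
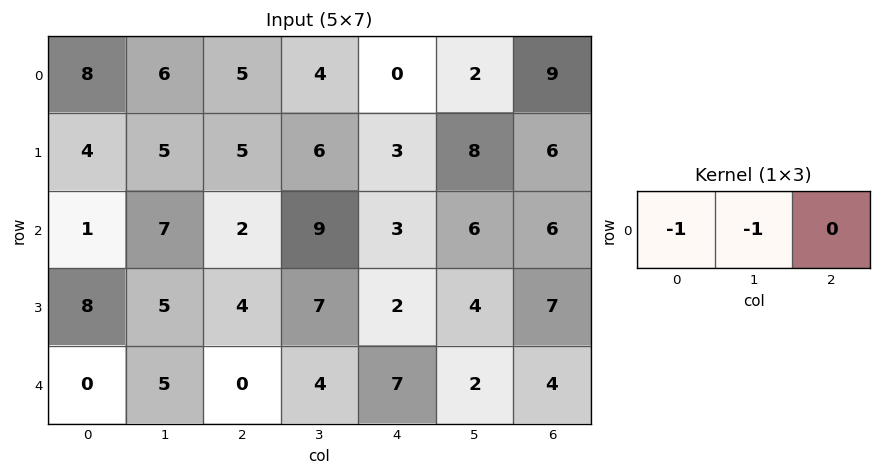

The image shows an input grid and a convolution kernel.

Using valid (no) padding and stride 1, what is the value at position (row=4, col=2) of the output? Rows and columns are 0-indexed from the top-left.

-4

The receptive field on the input at this output position is [0 4 7]. Elementwise product with the kernel and sum: 0·-1 + 4·-1.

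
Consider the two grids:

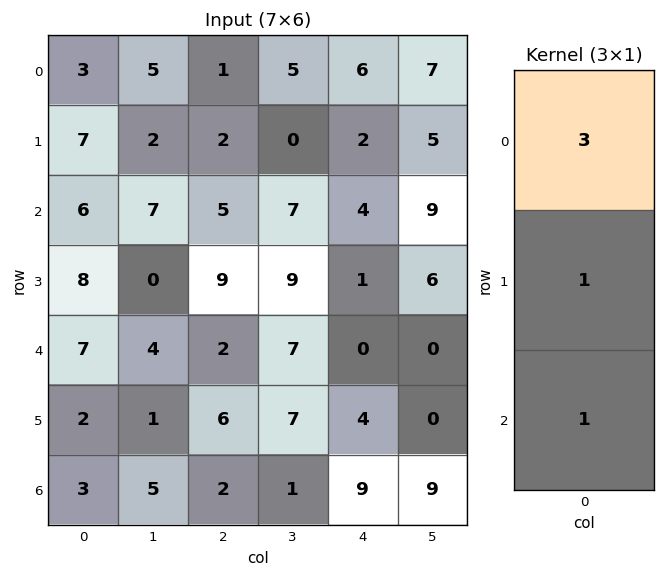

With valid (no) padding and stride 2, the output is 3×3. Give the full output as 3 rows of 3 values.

22 10 24
33 26 13
26 14 13

Output[0,0]: The receptive field on the input at this output position is [3 / 7 / 6]. Elementwise product with the kernel and sum: 3·3 + 7·1 + 6·1.
Output[0,1]: The receptive field on the input at this output position is [1 / 2 / 5]. Elementwise product with the kernel and sum: 1·3 + 2·1 + 5·1.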